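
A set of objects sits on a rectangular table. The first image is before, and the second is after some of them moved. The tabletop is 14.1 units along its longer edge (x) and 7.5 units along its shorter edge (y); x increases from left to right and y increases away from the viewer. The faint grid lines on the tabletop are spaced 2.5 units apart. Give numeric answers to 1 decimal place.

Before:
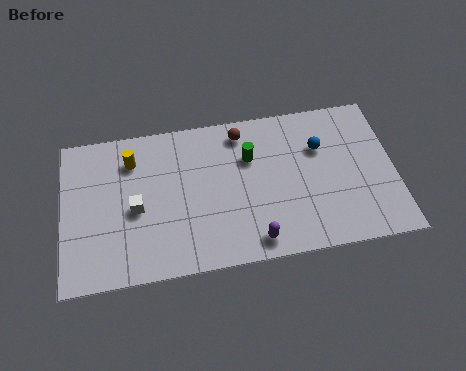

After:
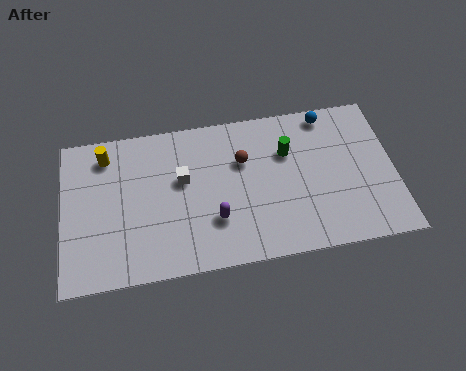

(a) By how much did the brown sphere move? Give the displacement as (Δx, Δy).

(0.0, -1.4)

The brown sphere was at about (7.7, 6.4) and moved to about (7.7, 5.0).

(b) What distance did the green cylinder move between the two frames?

1.6

From (8.0, 5.1) to (9.6, 5.1), the green cylinder covered √(1.6² + 0.0²) ≈ 1.6 units.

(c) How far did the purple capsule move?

2.1

The purple capsule was near (8.0, 1.0) before and (6.4, 2.3) after, so it travelled √(1.6² + 1.3²) ≈ 2.1 units.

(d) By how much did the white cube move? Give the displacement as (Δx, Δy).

(2.0, 1.1)

From the two frames, the white cube sits at roughly (3.1, 3.4) before and (5.1, 4.5) after.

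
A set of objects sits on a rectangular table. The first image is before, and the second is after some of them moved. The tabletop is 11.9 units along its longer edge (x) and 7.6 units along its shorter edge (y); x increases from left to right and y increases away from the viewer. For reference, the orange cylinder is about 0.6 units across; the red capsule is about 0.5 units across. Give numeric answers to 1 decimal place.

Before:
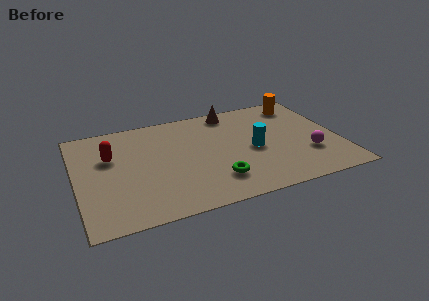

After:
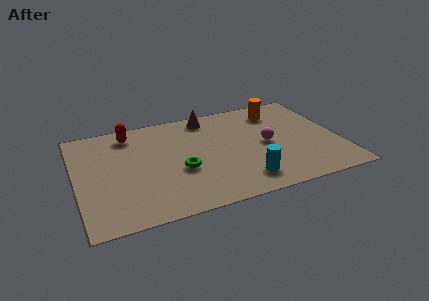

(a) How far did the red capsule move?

1.8

The red capsule moved from about (1.6, 4.9) to (2.6, 6.4), a distance of √(1.0² + 1.5²) ≈ 1.8.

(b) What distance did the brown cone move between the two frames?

1.1

From (7.3, 6.7) to (6.2, 6.6), the brown cone covered √(1.1² + 0.1²) ≈ 1.1 units.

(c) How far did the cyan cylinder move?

2.2

From (8.0, 3.5) to (7.3, 1.4), the cyan cylinder covered √(0.7² + 2.1²) ≈ 2.2 units.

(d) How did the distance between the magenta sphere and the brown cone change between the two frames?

-1.5

Before: roughly 5.3 units apart; after: 3.8. That's 1.5 units closer together.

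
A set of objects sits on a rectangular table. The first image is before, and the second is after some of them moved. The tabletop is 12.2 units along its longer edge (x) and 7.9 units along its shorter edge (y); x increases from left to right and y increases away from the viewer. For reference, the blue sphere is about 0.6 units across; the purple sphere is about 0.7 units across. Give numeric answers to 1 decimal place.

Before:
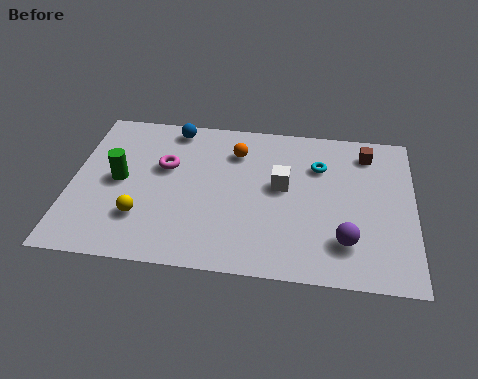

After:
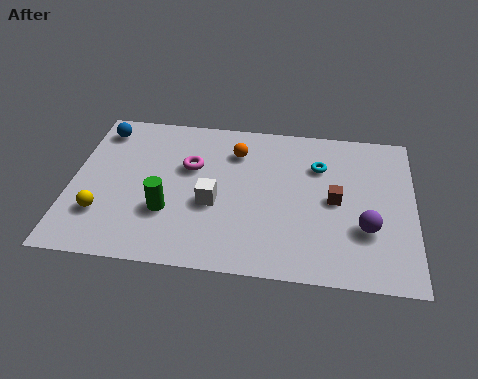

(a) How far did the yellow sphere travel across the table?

1.4

From (2.6, 2.2) to (1.2, 2.2), the yellow sphere covered √(1.4² + 0.0²) ≈ 1.4 units.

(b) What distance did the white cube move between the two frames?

2.7

The white cube was near (7.5, 4.4) before and (5.1, 3.2) after, so it travelled √(2.4² + 1.2²) ≈ 2.7 units.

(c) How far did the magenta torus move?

0.9

The magenta torus was near (3.3, 4.9) before and (4.2, 5.0) after, so it travelled √(0.9² + 0.1²) ≈ 0.9 units.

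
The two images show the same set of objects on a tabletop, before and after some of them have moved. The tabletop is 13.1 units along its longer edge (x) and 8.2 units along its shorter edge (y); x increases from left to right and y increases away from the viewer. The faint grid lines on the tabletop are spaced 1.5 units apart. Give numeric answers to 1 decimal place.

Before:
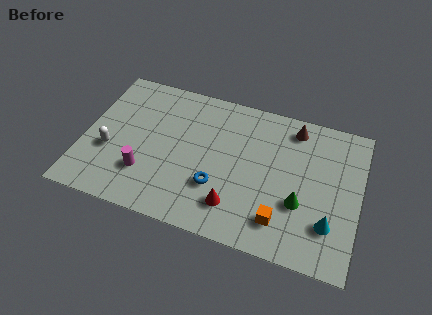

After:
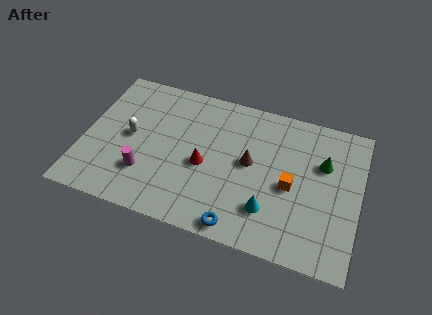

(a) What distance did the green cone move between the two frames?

2.7

The green cone moved from about (10.4, 2.9) to (11.3, 5.4), a distance of √(0.9² + 2.5²) ≈ 2.7.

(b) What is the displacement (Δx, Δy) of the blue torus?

(1.2, -1.8)

The blue torus started near (6.5, 2.6) and ended near (7.7, 0.8).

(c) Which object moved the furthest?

the brown cone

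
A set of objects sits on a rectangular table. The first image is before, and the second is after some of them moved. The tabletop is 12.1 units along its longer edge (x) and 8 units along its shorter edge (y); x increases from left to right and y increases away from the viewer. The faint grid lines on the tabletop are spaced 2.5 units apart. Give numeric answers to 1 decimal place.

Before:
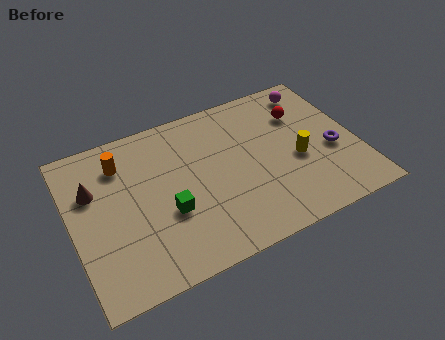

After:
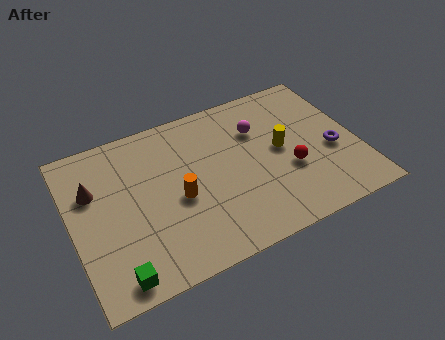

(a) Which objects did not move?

the brown cone and the purple torus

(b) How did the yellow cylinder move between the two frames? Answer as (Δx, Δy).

(-0.6, 0.8)

The yellow cylinder started near (9.5, 3.4) and ended near (8.9, 4.2).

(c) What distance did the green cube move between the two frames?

3.2

The green cube moved from about (3.9, 3.0) to (1.5, 0.9), a distance of √(2.4² + 2.1²) ≈ 3.2.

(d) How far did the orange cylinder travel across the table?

3.4

From (2.3, 6.2) to (4.4, 3.5), the orange cylinder covered √(2.1² + 2.7²) ≈ 3.4 units.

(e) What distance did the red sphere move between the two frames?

2.8

From (10.0, 5.7) to (9.1, 3.0), the red sphere covered √(0.9² + 2.7²) ≈ 2.8 units.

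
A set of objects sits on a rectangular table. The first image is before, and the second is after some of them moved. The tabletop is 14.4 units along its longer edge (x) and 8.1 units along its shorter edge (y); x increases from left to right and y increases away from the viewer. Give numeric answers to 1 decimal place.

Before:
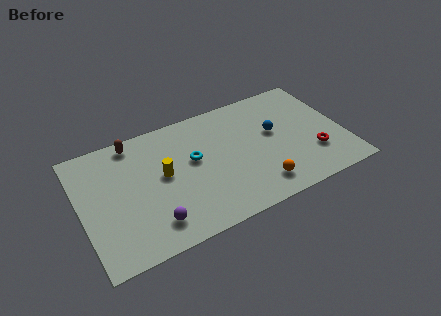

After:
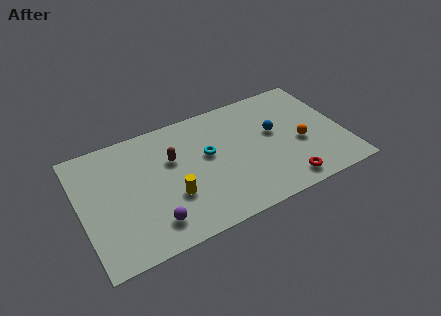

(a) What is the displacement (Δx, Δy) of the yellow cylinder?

(0.3, -1.6)

From the two frames, the yellow cylinder sits at roughly (4.5, 4.4) before and (4.8, 2.8) after.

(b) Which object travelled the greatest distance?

the orange sphere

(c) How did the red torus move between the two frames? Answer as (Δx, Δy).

(-1.8, -1.3)

The red torus was at about (12.6, 2.4) and moved to about (10.8, 1.1).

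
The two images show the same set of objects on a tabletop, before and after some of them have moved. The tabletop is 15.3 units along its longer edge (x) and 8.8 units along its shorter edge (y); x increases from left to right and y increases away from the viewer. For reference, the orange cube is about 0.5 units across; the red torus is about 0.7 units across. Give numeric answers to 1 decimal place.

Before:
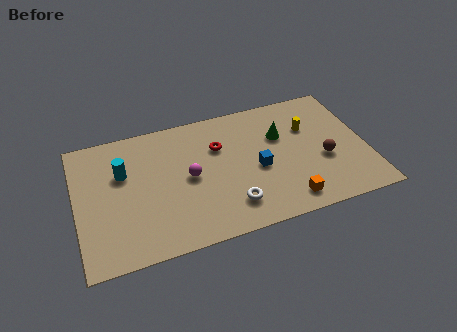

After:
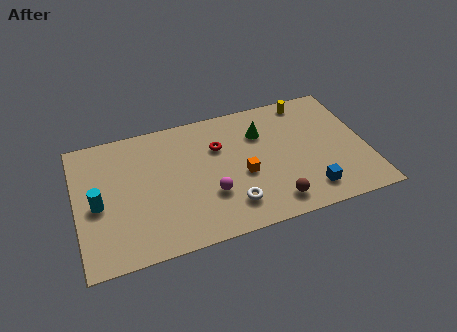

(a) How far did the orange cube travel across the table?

3.2

The orange cube moved from about (10.8, 1.3) to (8.7, 3.7), a distance of √(2.1² + 2.4²) ≈ 3.2.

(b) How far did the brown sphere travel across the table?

3.6

From (13.0, 3.5) to (10.1, 1.4), the brown sphere covered √(2.9² + 2.1²) ≈ 3.6 units.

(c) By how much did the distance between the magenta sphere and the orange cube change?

-3.8

The distance was about 5.8 in the first image and 2.0 in the second, so they moved 3.8 units closer together.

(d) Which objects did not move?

the white torus and the red torus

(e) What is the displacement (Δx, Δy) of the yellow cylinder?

(0.1, 1.9)

The yellow cylinder was at about (12.4, 5.9) and moved to about (12.5, 7.8).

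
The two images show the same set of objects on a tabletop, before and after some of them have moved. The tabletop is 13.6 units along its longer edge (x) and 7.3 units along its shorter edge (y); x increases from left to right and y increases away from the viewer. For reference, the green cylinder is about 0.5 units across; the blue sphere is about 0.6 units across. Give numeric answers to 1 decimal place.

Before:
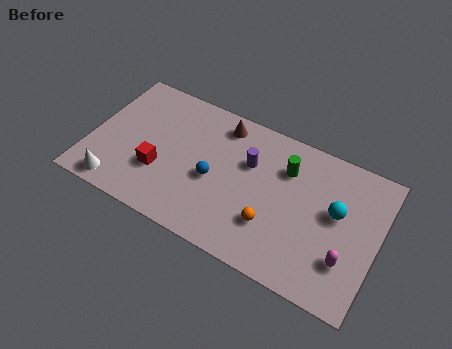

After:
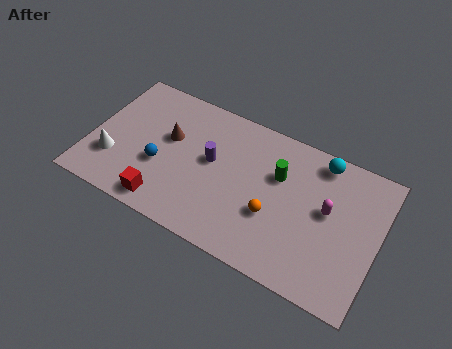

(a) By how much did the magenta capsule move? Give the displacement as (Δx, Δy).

(-1.1, 2.0)

The magenta capsule was at about (12.3, 2.1) and moved to about (11.2, 4.1).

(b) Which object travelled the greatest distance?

the brown cone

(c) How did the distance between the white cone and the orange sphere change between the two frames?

+0.3

The distance was about 7.3 in the first image and 7.6 in the second, so they moved 0.3 units further apart.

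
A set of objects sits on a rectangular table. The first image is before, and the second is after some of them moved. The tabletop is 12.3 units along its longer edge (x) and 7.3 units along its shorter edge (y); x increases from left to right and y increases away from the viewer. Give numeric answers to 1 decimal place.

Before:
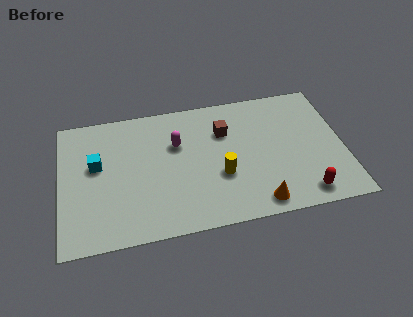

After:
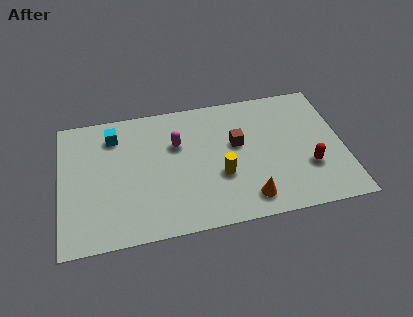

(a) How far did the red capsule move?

1.4

The red capsule moved from about (10.4, 1.0) to (10.7, 2.4), a distance of √(0.3² + 1.4²) ≈ 1.4.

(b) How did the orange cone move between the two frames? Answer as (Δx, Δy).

(-0.4, 0.3)

The orange cone was at about (8.4, 0.9) and moved to about (8.0, 1.2).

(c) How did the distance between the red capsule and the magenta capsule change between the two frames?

-0.4

They were about 6.5 units apart before and 6.1 after — 0.4 units closer together.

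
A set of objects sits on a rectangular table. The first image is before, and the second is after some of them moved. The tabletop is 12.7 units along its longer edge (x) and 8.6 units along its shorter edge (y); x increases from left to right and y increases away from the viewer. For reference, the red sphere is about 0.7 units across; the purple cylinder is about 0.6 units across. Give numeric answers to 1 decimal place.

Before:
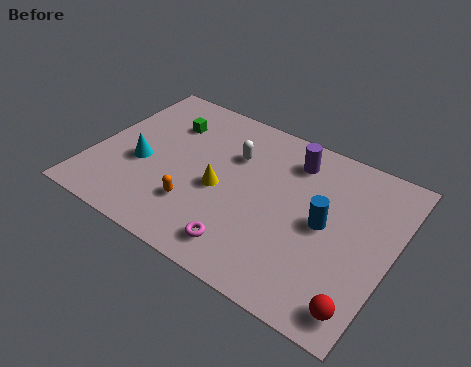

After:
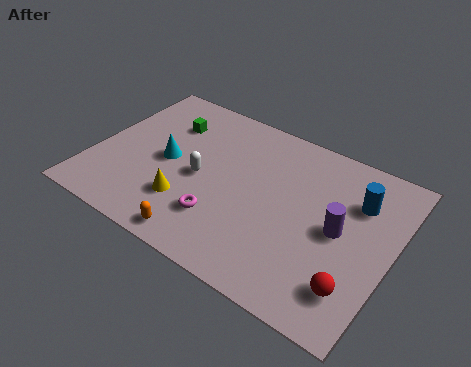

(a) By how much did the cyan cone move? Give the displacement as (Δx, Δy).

(1.0, 0.7)

From the two frames, the cyan cone sits at roughly (2.1, 3.5) before and (3.1, 4.2) after.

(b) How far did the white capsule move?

2.2

From (5.7, 5.9) to (4.6, 4.0), the white capsule covered √(1.1² + 1.9²) ≈ 2.2 units.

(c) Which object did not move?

the green cube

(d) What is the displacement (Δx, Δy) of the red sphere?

(-0.4, 0.7)

The red sphere was at about (11.9, 1.2) and moved to about (11.5, 1.9).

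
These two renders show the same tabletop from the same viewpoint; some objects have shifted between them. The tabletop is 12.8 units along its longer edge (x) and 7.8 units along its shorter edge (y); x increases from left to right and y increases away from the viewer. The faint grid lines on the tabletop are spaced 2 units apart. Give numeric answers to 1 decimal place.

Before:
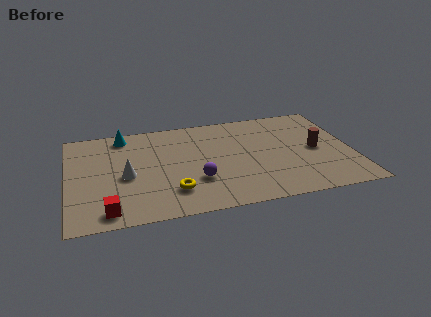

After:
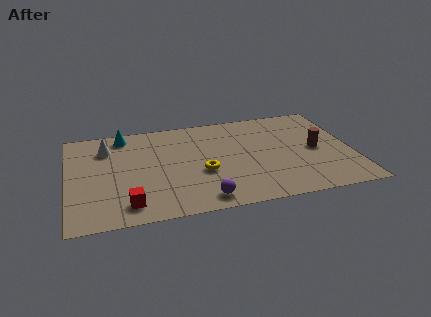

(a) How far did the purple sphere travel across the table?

1.5

From (5.7, 2.5) to (5.9, 1.0), the purple sphere covered √(0.2² + 1.5²) ≈ 1.5 units.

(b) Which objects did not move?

the brown cylinder and the cyan cone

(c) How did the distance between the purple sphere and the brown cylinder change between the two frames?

+0.3

Before: roughly 5.7 units apart; after: 6.0. That's 0.3 units further apart.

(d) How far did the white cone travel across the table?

2.5

The white cone moved from about (2.6, 3.5) to (1.8, 5.9), a distance of √(0.8² + 2.4²) ≈ 2.5.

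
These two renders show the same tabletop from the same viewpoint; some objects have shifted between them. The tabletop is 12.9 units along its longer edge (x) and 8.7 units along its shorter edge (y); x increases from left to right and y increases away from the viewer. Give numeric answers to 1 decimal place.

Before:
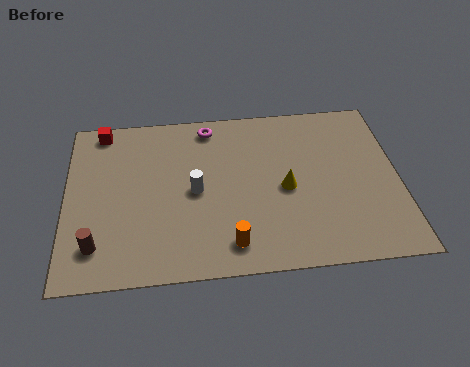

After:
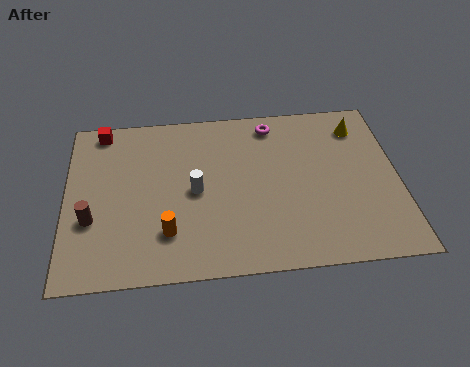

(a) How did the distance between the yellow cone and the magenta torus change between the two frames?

-1.2

They were about 4.6 units apart before and 3.4 after — 1.2 units closer together.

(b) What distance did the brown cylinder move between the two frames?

1.3

The brown cylinder was near (1.2, 1.8) before and (1.0, 3.1) after, so it travelled √(0.2² + 1.3²) ≈ 1.3 units.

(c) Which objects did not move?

the red cube and the white cylinder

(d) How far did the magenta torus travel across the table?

2.5

The magenta torus was near (5.6, 7.6) before and (8.1, 7.5) after, so it travelled √(2.5² + 0.1²) ≈ 2.5 units.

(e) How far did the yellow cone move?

4.2

The yellow cone moved from about (8.5, 4.0) to (11.5, 7.0), a distance of √(3.0² + 3.0²) ≈ 4.2.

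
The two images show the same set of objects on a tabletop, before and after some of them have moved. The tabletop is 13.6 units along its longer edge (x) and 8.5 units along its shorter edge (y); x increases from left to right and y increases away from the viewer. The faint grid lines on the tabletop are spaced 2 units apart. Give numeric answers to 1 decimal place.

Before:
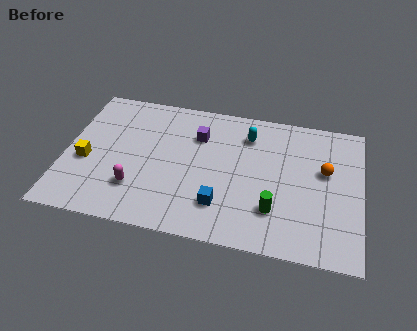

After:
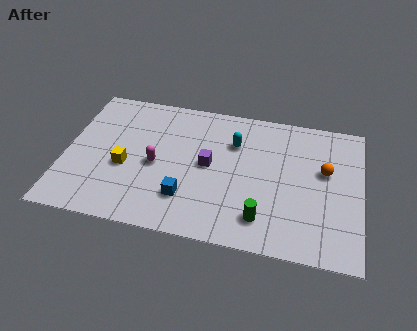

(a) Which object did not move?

the orange sphere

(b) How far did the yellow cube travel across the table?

1.8

The yellow cube was near (1.0, 3.5) before and (2.8, 3.5) after, so it travelled √(1.8² + 0.0²) ≈ 1.8 units.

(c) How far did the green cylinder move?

0.8

The green cylinder moved from about (9.7, 2.3) to (9.2, 1.7), a distance of √(0.5² + 0.6²) ≈ 0.8.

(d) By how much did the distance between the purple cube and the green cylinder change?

-1.6

They were about 5.3 units apart before and 3.7 after — 1.6 units closer together.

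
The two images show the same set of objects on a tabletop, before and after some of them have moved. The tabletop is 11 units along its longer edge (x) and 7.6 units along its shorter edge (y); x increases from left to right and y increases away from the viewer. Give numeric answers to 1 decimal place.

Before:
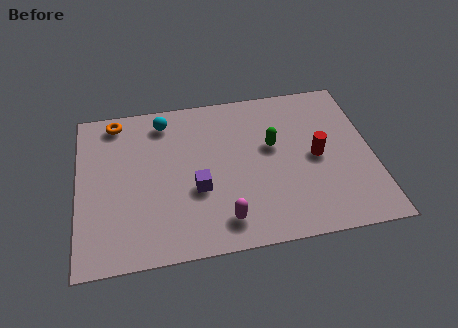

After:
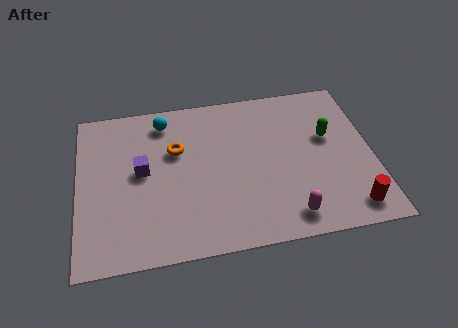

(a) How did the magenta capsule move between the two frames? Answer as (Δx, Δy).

(2.4, -0.2)

From the two frames, the magenta capsule sits at roughly (5.3, 1.3) before and (7.7, 1.1) after.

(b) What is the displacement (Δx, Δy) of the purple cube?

(-2.0, 1.2)

The purple cube started near (4.4, 2.9) and ended near (2.4, 4.1).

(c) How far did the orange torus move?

2.8

From (1.5, 6.7) to (3.7, 4.9), the orange torus covered √(2.2² + 1.8²) ≈ 2.8 units.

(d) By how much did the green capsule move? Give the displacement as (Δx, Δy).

(2.1, 0.1)

The green capsule started near (7.3, 4.5) and ended near (9.4, 4.6).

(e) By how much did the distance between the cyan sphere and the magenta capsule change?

+1.4

The distance was about 5.5 in the first image and 6.9 in the second, so they moved 1.4 units further apart.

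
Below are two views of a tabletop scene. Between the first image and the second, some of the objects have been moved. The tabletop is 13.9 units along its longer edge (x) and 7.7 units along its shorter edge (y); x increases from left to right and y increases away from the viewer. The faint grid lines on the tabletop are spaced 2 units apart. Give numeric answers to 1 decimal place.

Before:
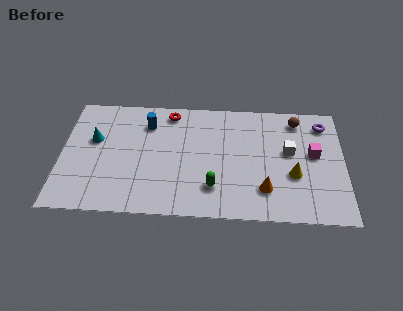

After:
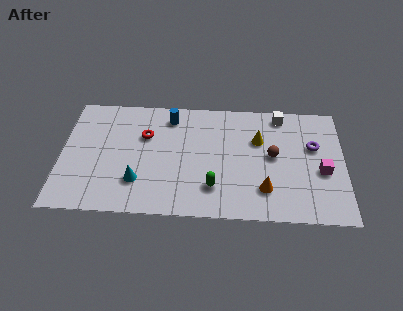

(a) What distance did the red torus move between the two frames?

2.0

The red torus was near (5.3, 6.7) before and (4.1, 5.1) after, so it travelled √(1.2² + 1.6²) ≈ 2.0 units.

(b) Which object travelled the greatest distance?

the cyan cone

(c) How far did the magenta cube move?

1.2

The magenta cube was near (12.4, 4.3) before and (12.8, 3.2) after, so it travelled √(0.4² + 1.1²) ≈ 1.2 units.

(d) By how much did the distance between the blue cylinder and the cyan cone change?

+1.7

The distance was about 2.9 in the first image and 4.6 in the second, so they moved 1.7 units further apart.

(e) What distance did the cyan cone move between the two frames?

3.4

The cyan cone was near (1.6, 4.7) before and (3.8, 2.1) after, so it travelled √(2.2² + 2.6²) ≈ 3.4 units.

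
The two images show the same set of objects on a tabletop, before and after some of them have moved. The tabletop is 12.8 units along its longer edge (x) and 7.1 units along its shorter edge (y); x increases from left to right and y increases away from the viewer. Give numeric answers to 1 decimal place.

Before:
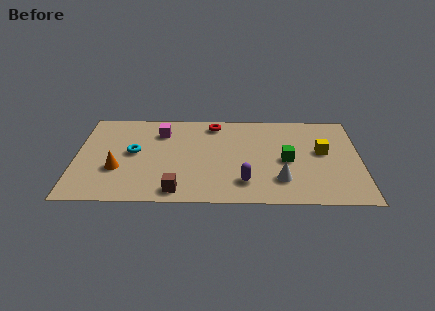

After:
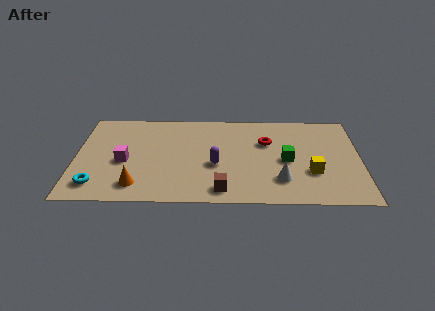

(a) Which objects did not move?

the green cube and the white cone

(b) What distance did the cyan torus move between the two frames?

3.0

From (2.6, 3.8) to (1.0, 1.3), the cyan torus covered √(1.6² + 2.5²) ≈ 3.0 units.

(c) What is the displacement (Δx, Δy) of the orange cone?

(0.9, -1.2)

The orange cone started near (1.9, 2.5) and ended near (2.8, 1.3).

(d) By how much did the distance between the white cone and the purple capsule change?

+1.5

They were about 1.6 units apart before and 3.1 after — 1.5 units further apart.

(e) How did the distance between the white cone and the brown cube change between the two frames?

-2.0

They were about 4.7 units apart before and 2.7 after — 2.0 units closer together.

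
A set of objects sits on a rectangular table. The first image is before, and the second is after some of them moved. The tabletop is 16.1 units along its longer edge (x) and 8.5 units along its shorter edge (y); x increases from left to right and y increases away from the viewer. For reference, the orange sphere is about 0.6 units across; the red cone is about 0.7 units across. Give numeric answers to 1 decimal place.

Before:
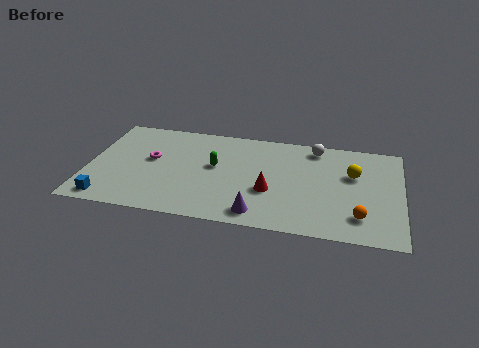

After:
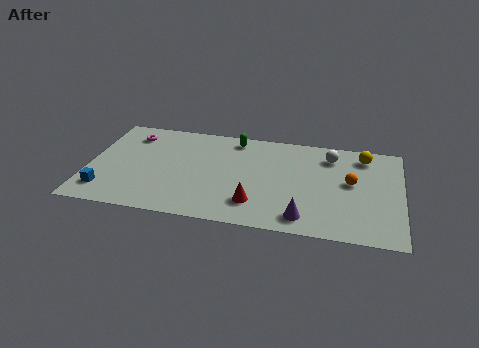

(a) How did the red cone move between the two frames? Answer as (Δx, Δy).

(-0.7, -1.2)

From the two frames, the red cone sits at roughly (9.4, 3.2) before and (8.7, 2.0) after.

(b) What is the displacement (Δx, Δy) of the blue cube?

(-0.2, 0.7)

The blue cube was at about (1.2, 1.0) and moved to about (1.0, 1.7).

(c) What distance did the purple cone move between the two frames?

2.3

From (8.9, 1.2) to (11.2, 1.3), the purple cone covered √(2.3² + 0.1²) ≈ 2.3 units.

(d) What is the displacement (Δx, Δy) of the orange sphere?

(-0.5, 2.8)

From the two frames, the orange sphere sits at roughly (14.0, 1.9) before and (13.5, 4.7) after.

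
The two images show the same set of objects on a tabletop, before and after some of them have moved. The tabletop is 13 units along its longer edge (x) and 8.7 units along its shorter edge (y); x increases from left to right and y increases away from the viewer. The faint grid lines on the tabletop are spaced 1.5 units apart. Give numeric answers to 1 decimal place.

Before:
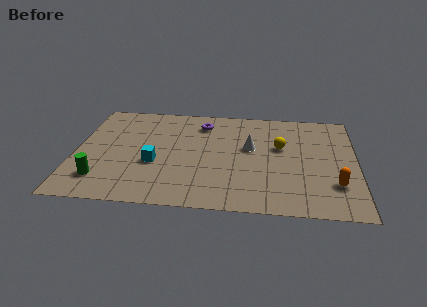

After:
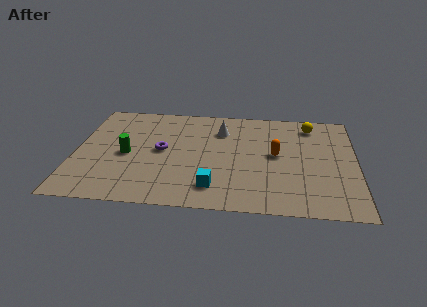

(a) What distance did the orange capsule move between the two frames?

3.5

The orange capsule was near (12.0, 2.4) before and (9.3, 4.6) after, so it travelled √(2.7² + 2.2²) ≈ 3.5 units.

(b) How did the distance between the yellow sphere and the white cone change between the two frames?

+2.9

They were about 1.4 units apart before and 4.3 after — 2.9 units further apart.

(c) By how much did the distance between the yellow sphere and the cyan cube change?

+1.0

Before: roughly 6.1 units apart; after: 7.1. That's 1.0 units further apart.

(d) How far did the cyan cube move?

3.3

The cyan cube was near (3.7, 3.4) before and (6.5, 1.7) after, so it travelled √(2.8² + 1.7²) ≈ 3.3 units.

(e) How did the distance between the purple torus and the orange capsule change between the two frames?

-2.4

Before: roughly 7.7 units apart; after: 5.3. That's 2.4 units closer together.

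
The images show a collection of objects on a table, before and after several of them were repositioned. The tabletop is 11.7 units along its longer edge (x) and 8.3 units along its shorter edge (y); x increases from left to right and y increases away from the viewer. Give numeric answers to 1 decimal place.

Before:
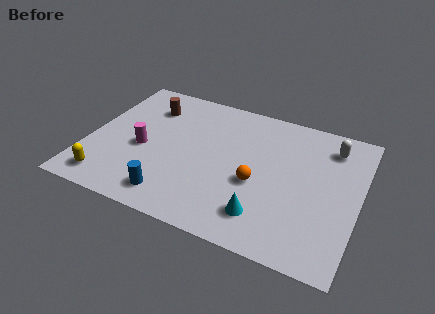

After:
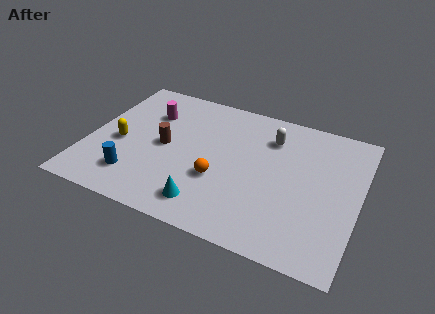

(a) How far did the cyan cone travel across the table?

2.4

From (7.9, 1.7) to (5.5, 1.4), the cyan cone covered √(2.4² + 0.3²) ≈ 2.4 units.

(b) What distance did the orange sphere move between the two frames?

1.6

The orange sphere moved from about (7.4, 3.4) to (5.8, 3.0), a distance of √(1.6² + 0.4²) ≈ 1.6.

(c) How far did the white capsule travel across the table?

2.6

The white capsule moved from about (10.3, 6.7) to (7.7, 6.3), a distance of √(2.6² + 0.4²) ≈ 2.6.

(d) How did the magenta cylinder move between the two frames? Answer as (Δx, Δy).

(0.0, 2.3)

The magenta cylinder was at about (2.4, 3.6) and moved to about (2.4, 5.9).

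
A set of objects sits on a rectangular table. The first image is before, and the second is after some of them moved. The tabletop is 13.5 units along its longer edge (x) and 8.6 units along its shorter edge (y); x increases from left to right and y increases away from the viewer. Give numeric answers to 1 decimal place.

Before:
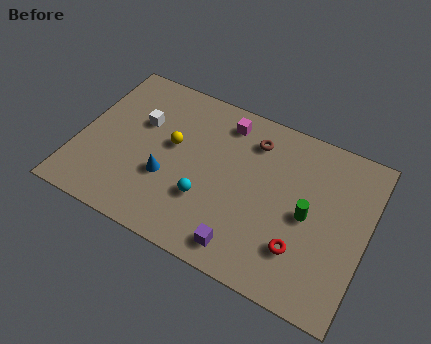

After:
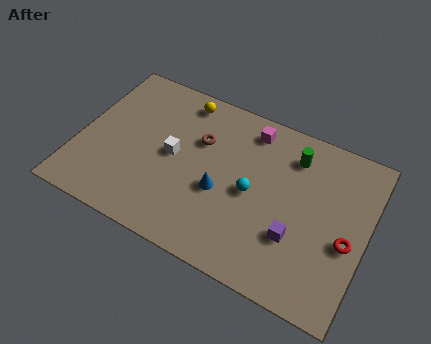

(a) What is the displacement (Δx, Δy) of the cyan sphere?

(2.0, 1.3)

The cyan sphere was at about (6.2, 2.8) and moved to about (8.2, 4.1).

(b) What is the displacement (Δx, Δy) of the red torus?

(2.0, 1.3)

From the two frames, the red torus sits at roughly (10.7, 2.3) before and (12.7, 3.6) after.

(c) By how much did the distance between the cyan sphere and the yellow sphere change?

+2.3

The distance was about 2.8 in the first image and 5.1 in the second, so they moved 2.3 units further apart.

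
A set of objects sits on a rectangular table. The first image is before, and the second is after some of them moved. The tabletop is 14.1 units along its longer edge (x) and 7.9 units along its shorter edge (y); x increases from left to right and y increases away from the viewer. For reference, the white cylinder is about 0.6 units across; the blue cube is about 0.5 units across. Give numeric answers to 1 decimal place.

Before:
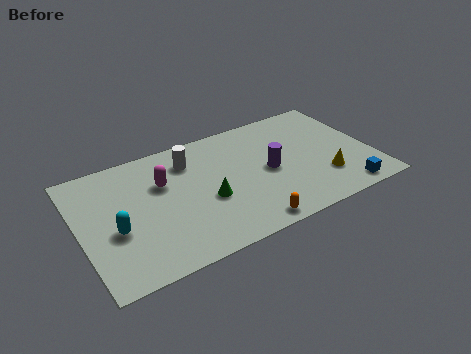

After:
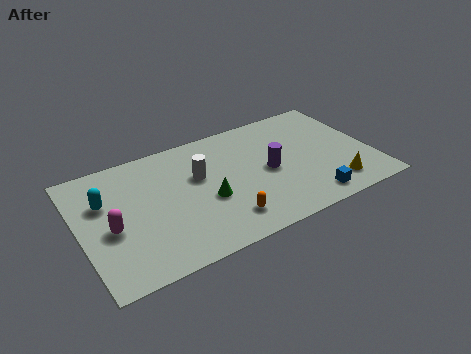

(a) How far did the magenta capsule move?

3.2

From (4.1, 5.2) to (1.4, 3.4), the magenta capsule covered √(2.7² + 1.8²) ≈ 3.2 units.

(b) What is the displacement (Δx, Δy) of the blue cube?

(-1.7, 0.2)

From the two frames, the blue cube sits at roughly (12.4, 0.9) before and (10.7, 1.1) after.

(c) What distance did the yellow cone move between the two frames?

0.8

The yellow cone moved from about (11.6, 2.2) to (12.0, 1.5), a distance of √(0.4² + 0.7²) ≈ 0.8.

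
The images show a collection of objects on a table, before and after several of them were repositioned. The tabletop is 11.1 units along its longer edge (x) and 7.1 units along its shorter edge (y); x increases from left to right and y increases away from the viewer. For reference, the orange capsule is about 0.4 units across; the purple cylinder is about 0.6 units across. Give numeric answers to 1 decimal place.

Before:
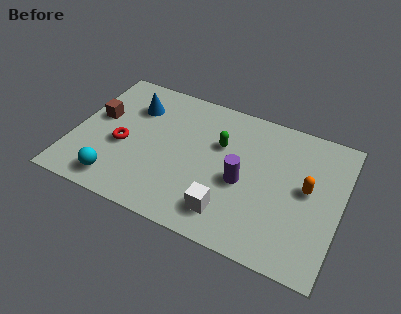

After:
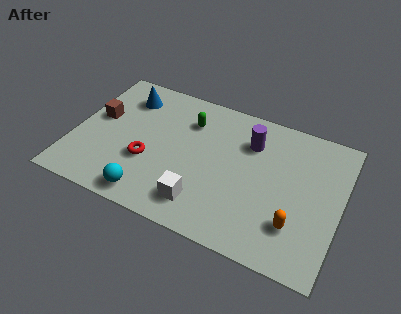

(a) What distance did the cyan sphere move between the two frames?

1.4

The cyan sphere moved from about (2.1, 1.1) to (3.5, 0.9), a distance of √(1.4² + 0.2²) ≈ 1.4.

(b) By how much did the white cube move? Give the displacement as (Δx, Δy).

(-1.1, 0.0)

The white cube was at about (6.7, 1.4) and moved to about (5.6, 1.4).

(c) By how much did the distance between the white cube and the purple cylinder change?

+2.4

Before: roughly 1.7 units apart; after: 4.1. That's 2.4 units further apart.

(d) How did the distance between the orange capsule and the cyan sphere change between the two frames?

-2.1

The distance was about 8.1 in the first image and 6.0 in the second, so they moved 2.1 units closer together.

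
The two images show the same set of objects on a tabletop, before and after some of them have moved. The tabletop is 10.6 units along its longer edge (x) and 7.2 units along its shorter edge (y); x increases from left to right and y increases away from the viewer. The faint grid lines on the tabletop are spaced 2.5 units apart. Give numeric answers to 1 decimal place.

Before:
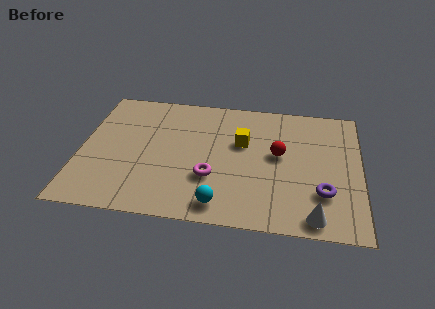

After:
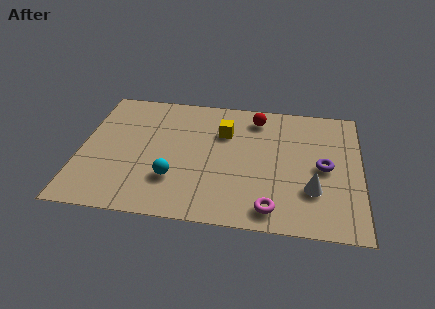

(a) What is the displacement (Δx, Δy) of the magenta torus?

(2.3, -1.4)

The magenta torus was at about (5.0, 2.4) and moved to about (7.3, 1.0).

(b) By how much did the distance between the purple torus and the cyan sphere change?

+1.8

They were about 4.0 units apart before and 5.8 after — 1.8 units further apart.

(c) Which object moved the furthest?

the magenta torus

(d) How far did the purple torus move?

1.4

The purple torus was near (9.2, 2.1) before and (9.2, 3.5) after, so it travelled √(0.0² + 1.4²) ≈ 1.4 units.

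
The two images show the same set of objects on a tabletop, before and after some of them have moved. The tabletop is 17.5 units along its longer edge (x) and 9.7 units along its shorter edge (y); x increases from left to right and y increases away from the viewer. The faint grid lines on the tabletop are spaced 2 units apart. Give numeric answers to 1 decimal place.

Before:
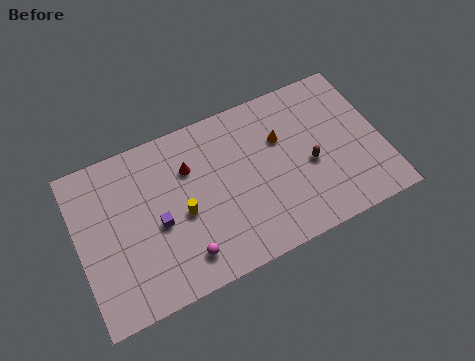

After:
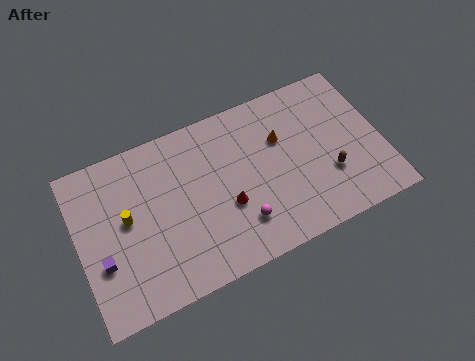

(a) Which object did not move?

the orange cone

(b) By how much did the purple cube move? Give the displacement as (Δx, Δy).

(-3.3, -0.9)

From the two frames, the purple cube sits at roughly (4.5, 4.3) before and (1.2, 3.4) after.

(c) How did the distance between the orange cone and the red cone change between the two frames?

-0.9

Before: roughly 5.3 units apart; after: 4.4. That's 0.9 units closer together.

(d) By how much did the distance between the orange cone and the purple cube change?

+3.4

The distance was about 7.7 in the first image and 11.1 in the second, so they moved 3.4 units further apart.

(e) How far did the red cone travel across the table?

3.6

The red cone was near (6.6, 6.8) before and (8.4, 3.7) after, so it travelled √(1.8² + 3.1²) ≈ 3.6 units.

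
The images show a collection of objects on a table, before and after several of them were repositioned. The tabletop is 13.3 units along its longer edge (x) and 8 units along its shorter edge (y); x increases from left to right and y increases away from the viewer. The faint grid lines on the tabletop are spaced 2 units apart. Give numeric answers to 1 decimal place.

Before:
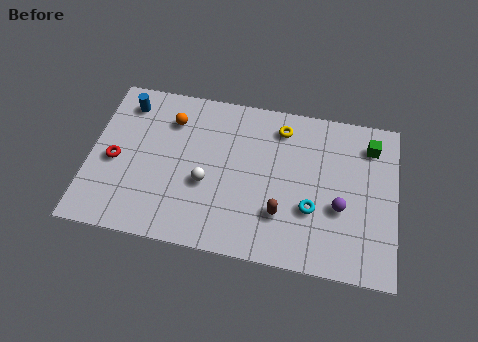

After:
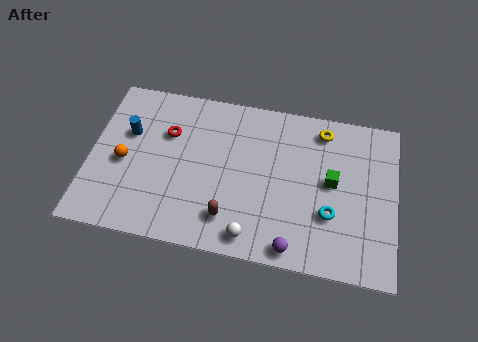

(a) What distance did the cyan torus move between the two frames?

0.8

The cyan torus was near (9.7, 2.8) before and (10.5, 2.7) after, so it travelled √(0.8² + 0.1²) ≈ 0.8 units.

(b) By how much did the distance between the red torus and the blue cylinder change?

-1.3

They were about 3.0 units apart before and 1.7 after — 1.3 units closer together.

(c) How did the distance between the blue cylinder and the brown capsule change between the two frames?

-2.5

They were about 8.2 units apart before and 5.7 after — 2.5 units closer together.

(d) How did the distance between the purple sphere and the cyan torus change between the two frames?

+1.2

They were about 1.2 units apart before and 2.4 after — 1.2 units further apart.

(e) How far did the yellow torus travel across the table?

1.8

The yellow torus moved from about (8.2, 6.6) to (10.0, 6.8), a distance of √(1.8² + 0.2²) ≈ 1.8.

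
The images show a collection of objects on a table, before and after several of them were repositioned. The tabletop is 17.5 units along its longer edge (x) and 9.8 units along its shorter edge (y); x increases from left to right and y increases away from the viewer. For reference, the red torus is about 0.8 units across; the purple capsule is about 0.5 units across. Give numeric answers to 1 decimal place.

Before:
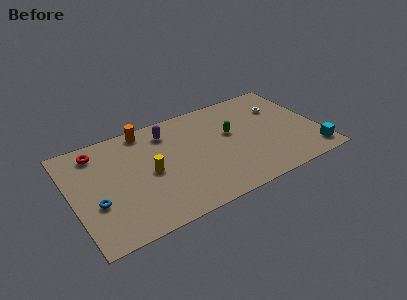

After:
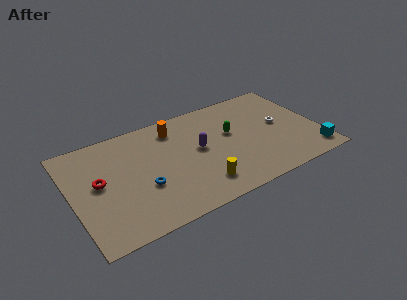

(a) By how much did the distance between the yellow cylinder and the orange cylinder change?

+2.0

Before: roughly 4.1 units apart; after: 6.1. That's 2.0 units further apart.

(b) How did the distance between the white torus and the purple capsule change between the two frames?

-2.3

They were about 8.2 units apart before and 5.9 after — 2.3 units closer together.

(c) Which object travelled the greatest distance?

the yellow cylinder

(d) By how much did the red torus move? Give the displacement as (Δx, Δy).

(-0.2, -2.9)

The red torus started near (2.1, 8.2) and ended near (1.9, 5.3).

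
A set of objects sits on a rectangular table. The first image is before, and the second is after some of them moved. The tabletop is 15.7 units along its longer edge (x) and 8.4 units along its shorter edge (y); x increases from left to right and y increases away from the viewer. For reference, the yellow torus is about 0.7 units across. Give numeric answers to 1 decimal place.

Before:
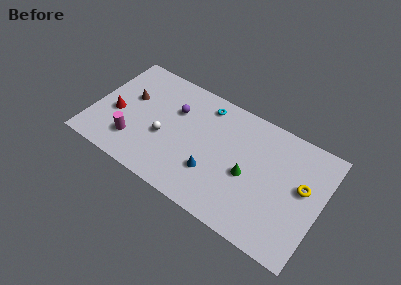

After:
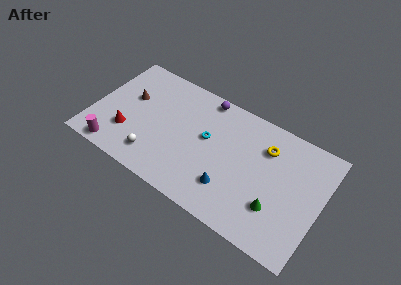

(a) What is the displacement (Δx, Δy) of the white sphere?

(-0.4, -1.7)

From the two frames, the white sphere sits at roughly (5.0, 3.4) before and (4.6, 1.7) after.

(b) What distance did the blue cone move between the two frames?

1.4

The blue cone moved from about (8.5, 2.6) to (9.8, 2.2), a distance of √(1.3² + 0.4²) ≈ 1.4.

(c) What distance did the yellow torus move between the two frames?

3.0

The yellow torus moved from about (14.4, 4.8) to (11.7, 6.2), a distance of √(2.7² + 1.4²) ≈ 3.0.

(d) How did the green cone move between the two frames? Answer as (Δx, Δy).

(2.1, -1.2)

The green cone started near (10.8, 3.7) and ended near (12.9, 2.5).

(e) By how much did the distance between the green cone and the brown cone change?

+2.3

The distance was about 8.6 in the first image and 10.9 in the second, so they moved 2.3 units further apart.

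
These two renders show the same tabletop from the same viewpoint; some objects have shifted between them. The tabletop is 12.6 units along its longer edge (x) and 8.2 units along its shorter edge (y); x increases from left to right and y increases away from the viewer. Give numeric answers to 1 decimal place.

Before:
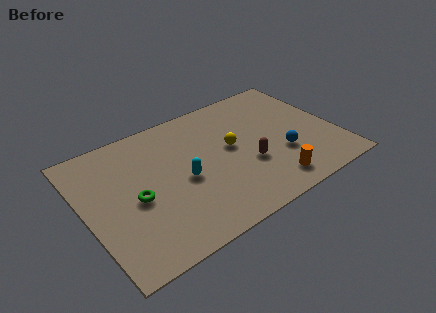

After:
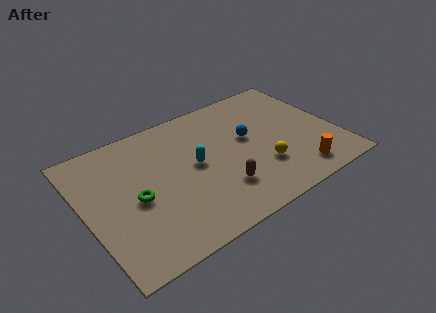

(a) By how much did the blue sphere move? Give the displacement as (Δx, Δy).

(-1.4, 1.9)

The blue sphere started near (9.7, 2.8) and ended near (8.3, 4.7).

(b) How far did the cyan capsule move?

0.9

The cyan capsule moved from about (4.8, 3.7) to (5.5, 4.3), a distance of √(0.7² + 0.6²) ≈ 0.9.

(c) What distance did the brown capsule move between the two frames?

1.8

From (8.0, 3.0) to (6.4, 2.2), the brown capsule covered √(1.6² + 0.8²) ≈ 1.8 units.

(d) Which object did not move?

the green torus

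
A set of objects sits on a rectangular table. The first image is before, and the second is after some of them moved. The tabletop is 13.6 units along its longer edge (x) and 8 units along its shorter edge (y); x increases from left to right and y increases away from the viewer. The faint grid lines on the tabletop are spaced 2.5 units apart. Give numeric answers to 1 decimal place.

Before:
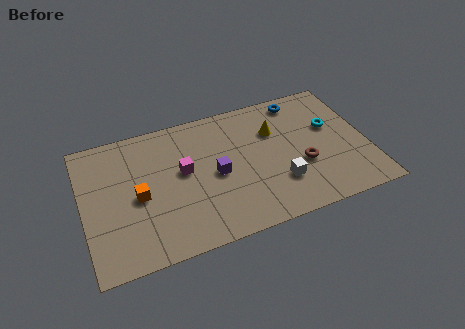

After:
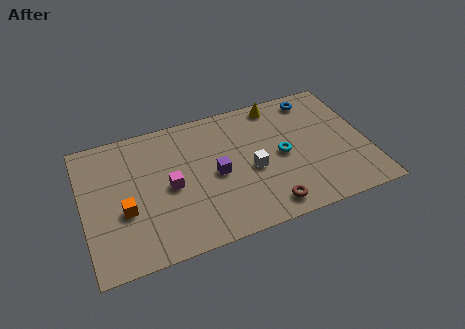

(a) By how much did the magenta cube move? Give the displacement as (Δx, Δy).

(-0.7, -0.7)

From the two frames, the magenta cube sits at roughly (4.8, 4.5) before and (4.1, 3.8) after.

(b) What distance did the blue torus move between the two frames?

0.7

From (10.7, 7.0) to (11.4, 6.9), the blue torus covered √(0.7² + 0.1²) ≈ 0.7 units.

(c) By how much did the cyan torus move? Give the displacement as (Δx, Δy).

(-2.5, -1.0)

The cyan torus was at about (12.0, 4.9) and moved to about (9.5, 3.9).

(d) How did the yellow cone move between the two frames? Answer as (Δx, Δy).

(0.3, 1.6)

The yellow cone started near (9.3, 5.5) and ended near (9.6, 7.1).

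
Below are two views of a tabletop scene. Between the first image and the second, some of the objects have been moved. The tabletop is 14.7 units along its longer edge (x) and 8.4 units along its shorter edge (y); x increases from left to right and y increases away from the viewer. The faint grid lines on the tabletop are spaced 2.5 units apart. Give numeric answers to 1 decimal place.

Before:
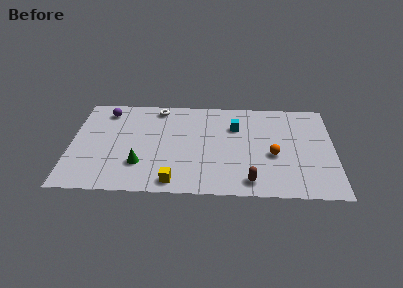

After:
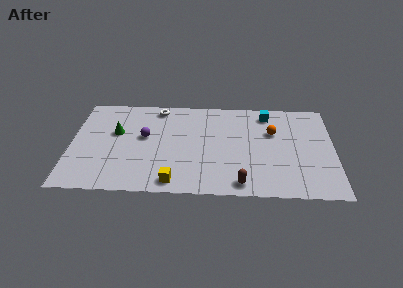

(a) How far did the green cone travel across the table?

3.0

The green cone was near (3.9, 2.4) before and (2.5, 5.1) after, so it travelled √(1.4² + 2.7²) ≈ 3.0 units.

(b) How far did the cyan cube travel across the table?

2.2

From (9.2, 5.9) to (11.0, 7.1), the cyan cube covered √(1.8² + 1.2²) ≈ 2.2 units.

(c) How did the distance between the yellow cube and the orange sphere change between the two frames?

+1.1

They were about 6.0 units apart before and 7.1 after — 1.1 units further apart.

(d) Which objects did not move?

the yellow cube and the white torus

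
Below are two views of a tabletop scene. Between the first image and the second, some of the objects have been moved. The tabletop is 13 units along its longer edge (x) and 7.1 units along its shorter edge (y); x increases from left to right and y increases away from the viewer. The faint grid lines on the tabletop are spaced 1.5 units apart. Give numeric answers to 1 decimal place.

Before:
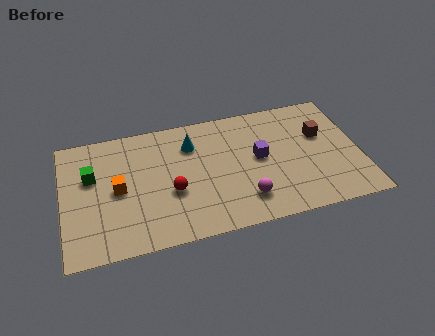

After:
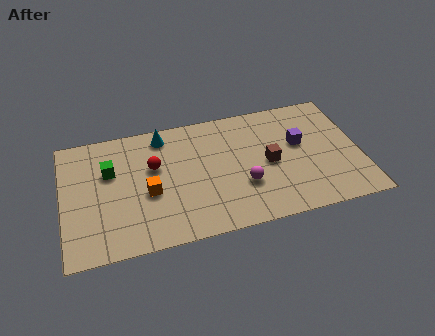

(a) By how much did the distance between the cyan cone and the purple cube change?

+2.9

Before: roughly 3.3 units apart; after: 6.2. That's 2.9 units further apart.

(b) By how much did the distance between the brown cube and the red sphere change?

-1.8

Before: roughly 6.9 units apart; after: 5.1. That's 1.8 units closer together.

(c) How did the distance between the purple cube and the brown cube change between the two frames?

-1.3

They were about 2.9 units apart before and 1.6 after — 1.3 units closer together.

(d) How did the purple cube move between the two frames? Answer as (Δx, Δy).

(1.8, 0.4)

The purple cube started near (8.6, 3.8) and ended near (10.4, 4.2).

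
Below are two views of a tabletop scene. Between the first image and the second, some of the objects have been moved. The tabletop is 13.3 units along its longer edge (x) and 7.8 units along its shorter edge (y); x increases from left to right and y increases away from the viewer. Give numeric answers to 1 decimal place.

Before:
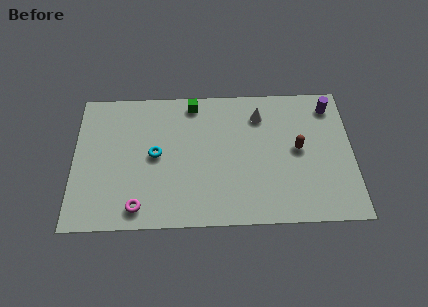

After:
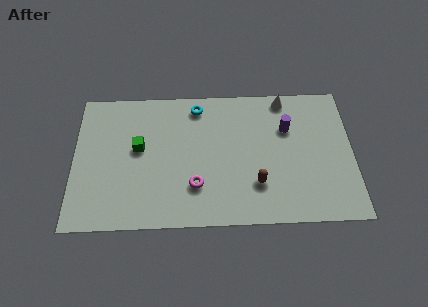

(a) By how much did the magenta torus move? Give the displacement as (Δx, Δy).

(2.7, 1.1)

From the two frames, the magenta torus sits at roughly (3.1, 1.1) before and (5.8, 2.2) after.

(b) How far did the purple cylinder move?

2.4

The purple cylinder moved from about (12.3, 6.5) to (10.2, 5.3), a distance of √(2.1² + 1.2²) ≈ 2.4.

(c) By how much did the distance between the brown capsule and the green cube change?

+0.3

Before: roughly 5.7 units apart; after: 6.0. That's 0.3 units further apart.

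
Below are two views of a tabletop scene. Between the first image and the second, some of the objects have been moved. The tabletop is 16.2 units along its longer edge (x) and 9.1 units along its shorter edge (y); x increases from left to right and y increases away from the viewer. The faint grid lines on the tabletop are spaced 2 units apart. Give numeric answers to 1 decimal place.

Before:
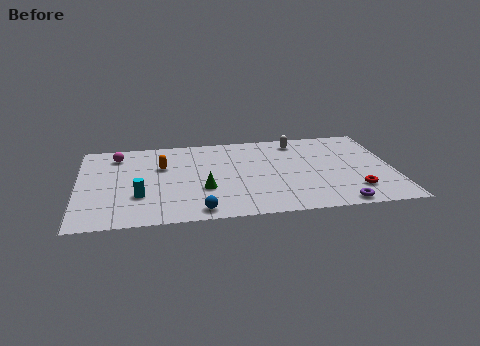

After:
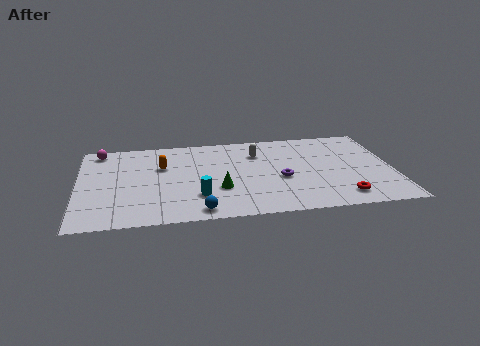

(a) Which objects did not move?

the blue sphere and the orange capsule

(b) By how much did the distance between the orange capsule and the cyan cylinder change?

+0.6

The distance was about 3.2 in the first image and 3.8 in the second, so they moved 0.6 units further apart.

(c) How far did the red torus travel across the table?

0.9

The red torus moved from about (14.1, 2.1) to (13.4, 1.5), a distance of √(0.7² + 0.6²) ≈ 0.9.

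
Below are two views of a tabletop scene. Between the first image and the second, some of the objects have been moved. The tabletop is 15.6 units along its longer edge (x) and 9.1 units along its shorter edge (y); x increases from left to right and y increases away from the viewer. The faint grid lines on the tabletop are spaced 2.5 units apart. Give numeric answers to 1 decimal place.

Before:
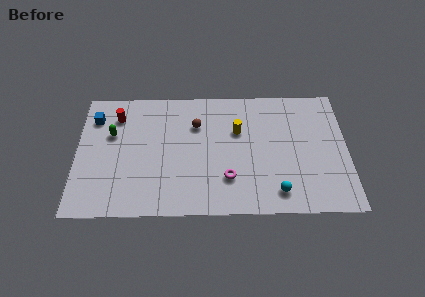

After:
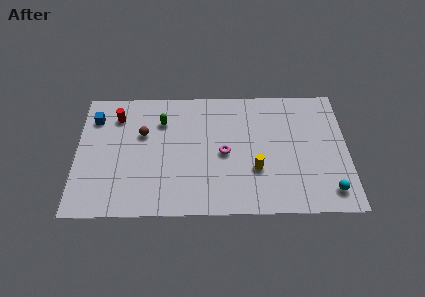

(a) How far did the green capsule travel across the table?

3.0

The green capsule moved from about (2.0, 5.8) to (4.9, 6.7), a distance of √(2.9² + 0.9²) ≈ 3.0.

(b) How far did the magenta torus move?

1.8

The magenta torus was near (8.7, 2.5) before and (8.5, 4.3) after, so it travelled √(0.2² + 1.8²) ≈ 1.8 units.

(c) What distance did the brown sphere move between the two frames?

3.2

The brown sphere was near (6.9, 6.4) before and (3.8, 5.8) after, so it travelled √(3.1² + 0.6²) ≈ 3.2 units.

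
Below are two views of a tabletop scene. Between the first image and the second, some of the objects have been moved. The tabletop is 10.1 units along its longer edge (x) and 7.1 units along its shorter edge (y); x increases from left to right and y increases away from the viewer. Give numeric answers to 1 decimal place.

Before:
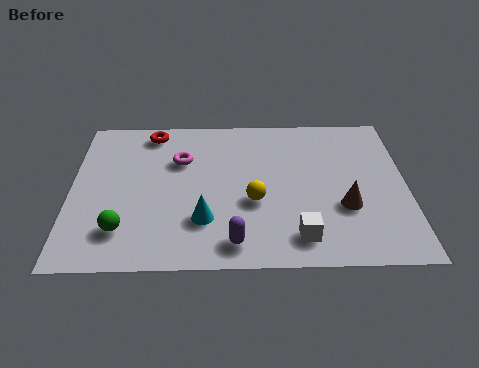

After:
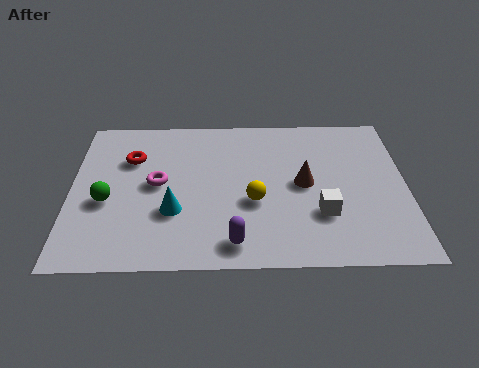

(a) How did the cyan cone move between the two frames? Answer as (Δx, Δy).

(-0.9, 0.4)

The cyan cone started near (4.0, 2.0) and ended near (3.1, 2.4).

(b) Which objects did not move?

the yellow sphere and the purple capsule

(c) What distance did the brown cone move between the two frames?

1.6

The brown cone was near (8.2, 2.5) before and (7.0, 3.6) after, so it travelled √(1.2² + 1.1²) ≈ 1.6 units.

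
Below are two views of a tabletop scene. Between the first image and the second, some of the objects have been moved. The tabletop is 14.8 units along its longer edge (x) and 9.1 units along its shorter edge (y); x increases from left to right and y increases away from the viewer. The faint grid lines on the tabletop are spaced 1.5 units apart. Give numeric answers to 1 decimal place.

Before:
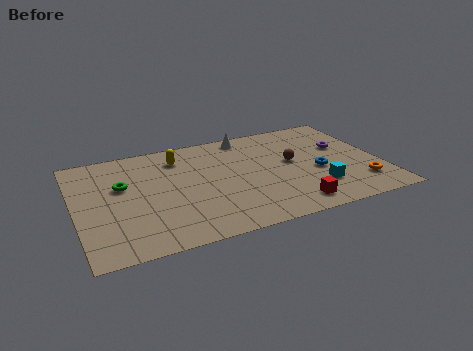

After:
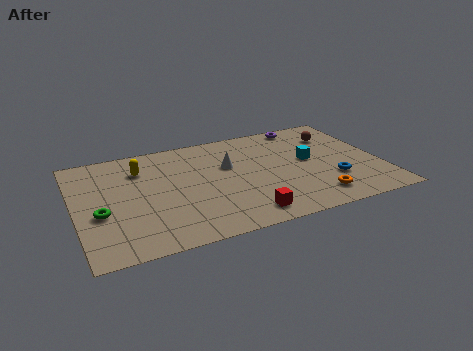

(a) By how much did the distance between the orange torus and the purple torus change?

+3.1

They were about 3.5 units apart before and 6.6 after — 3.1 units further apart.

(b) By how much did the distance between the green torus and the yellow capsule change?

+0.6

Before: roughly 3.3 units apart; after: 3.9. That's 0.6 units further apart.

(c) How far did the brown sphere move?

3.0

The brown sphere moved from about (10.6, 5.0) to (13.0, 6.8), a distance of √(2.4² + 1.8²) ≈ 3.0.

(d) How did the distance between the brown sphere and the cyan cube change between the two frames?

-0.3

Before: roughly 2.8 units apart; after: 2.5. That's 0.3 units closer together.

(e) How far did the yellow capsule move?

1.9

The yellow capsule was near (5.2, 7.2) before and (3.3, 6.8) after, so it travelled √(1.9² + 0.4²) ≈ 1.9 units.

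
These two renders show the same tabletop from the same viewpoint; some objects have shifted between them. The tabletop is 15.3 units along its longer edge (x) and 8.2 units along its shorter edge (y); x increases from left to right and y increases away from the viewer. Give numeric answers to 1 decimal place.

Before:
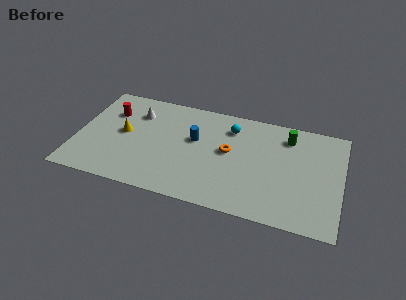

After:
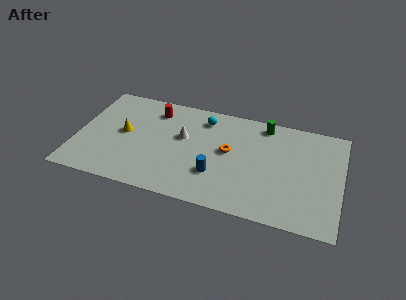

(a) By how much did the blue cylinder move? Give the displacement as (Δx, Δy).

(1.4, -2.4)

The blue cylinder started near (6.8, 4.9) and ended near (8.2, 2.5).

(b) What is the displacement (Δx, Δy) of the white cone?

(2.8, -1.2)

The white cone was at about (3.3, 6.1) and moved to about (6.1, 4.9).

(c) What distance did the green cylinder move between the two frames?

1.5

From (12.1, 6.6) to (10.7, 7.2), the green cylinder covered √(1.4² + 0.6²) ≈ 1.5 units.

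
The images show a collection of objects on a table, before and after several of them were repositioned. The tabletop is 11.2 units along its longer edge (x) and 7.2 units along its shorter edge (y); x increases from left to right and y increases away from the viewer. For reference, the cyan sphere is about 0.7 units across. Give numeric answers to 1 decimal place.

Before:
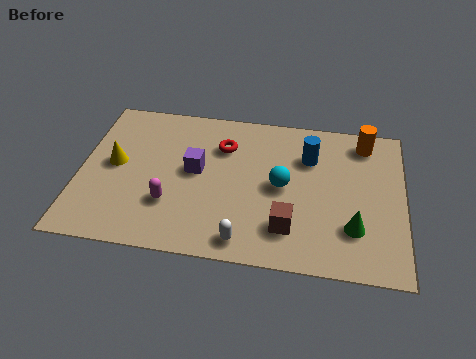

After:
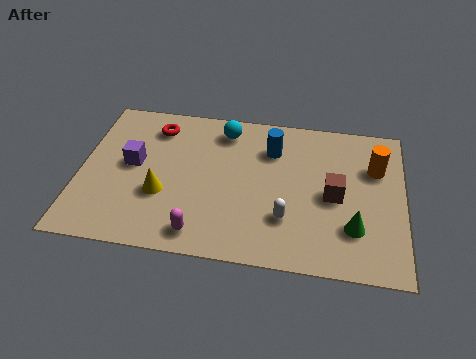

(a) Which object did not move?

the green cone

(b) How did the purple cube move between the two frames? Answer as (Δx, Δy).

(-2.2, 0.0)

The purple cube started near (4.0, 3.9) and ended near (1.8, 3.9).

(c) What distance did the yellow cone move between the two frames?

2.1

From (1.2, 3.8) to (2.9, 2.6), the yellow cone covered √(1.7² + 1.2²) ≈ 2.1 units.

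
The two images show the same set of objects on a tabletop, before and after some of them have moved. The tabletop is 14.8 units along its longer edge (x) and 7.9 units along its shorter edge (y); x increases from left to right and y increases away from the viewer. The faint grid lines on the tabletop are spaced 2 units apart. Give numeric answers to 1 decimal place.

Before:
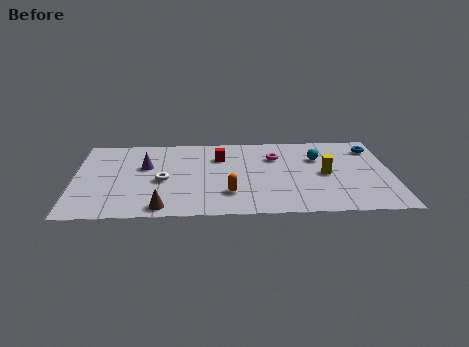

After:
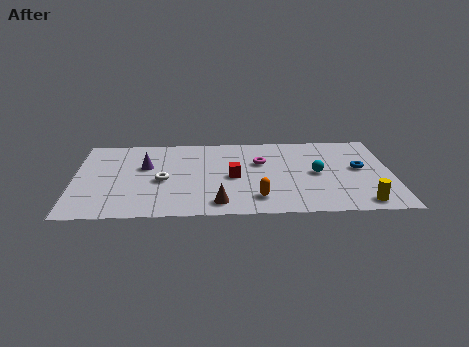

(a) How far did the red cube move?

2.1

From (6.8, 5.7) to (7.4, 3.7), the red cube covered √(0.6² + 2.0²) ≈ 2.1 units.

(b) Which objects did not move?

the white torus and the purple cone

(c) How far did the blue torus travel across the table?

2.1

The blue torus was near (14.0, 6.3) before and (13.3, 4.3) after, so it travelled √(0.7² + 2.0²) ≈ 2.1 units.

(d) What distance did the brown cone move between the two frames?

2.6

From (4.1, 0.9) to (6.7, 1.2), the brown cone covered √(2.6² + 0.3²) ≈ 2.6 units.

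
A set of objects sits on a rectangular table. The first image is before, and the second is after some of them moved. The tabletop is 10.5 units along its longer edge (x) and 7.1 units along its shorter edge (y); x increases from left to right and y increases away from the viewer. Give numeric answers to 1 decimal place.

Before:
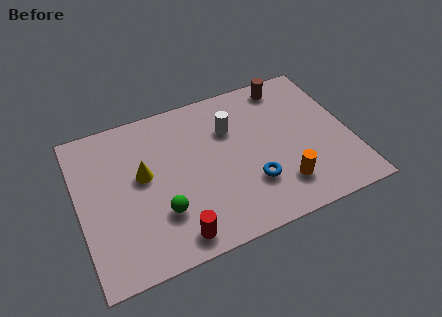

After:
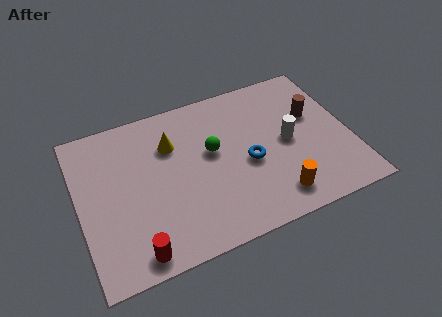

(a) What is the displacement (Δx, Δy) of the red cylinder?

(-1.5, -0.1)

From the two frames, the red cylinder sits at roughly (3.4, 0.9) before and (1.9, 0.8) after.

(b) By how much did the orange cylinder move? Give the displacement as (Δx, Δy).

(-0.3, -0.4)

The orange cylinder started near (7.6, 1.6) and ended near (7.3, 1.2).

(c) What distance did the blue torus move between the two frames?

1.0

From (6.5, 2.1) to (6.5, 3.1), the blue torus covered √(0.0² + 1.0²) ≈ 1.0 units.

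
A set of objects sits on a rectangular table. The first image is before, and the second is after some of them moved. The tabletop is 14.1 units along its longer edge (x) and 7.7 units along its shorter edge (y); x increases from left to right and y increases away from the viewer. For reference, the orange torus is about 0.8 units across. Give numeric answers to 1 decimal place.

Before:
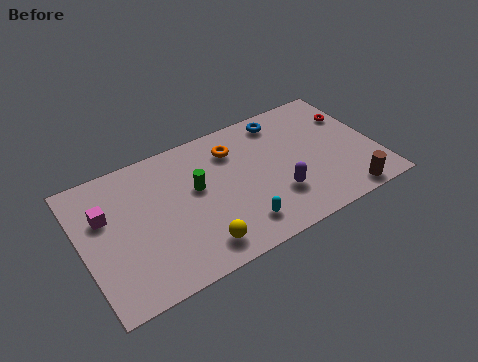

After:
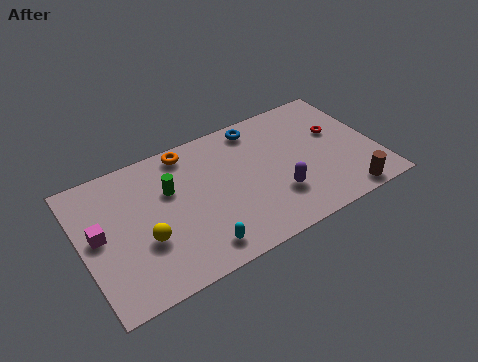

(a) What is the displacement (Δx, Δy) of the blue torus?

(-1.2, 0.1)

From the two frames, the blue torus sits at roughly (10.0, 6.6) before and (8.8, 6.7) after.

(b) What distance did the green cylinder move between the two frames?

1.3

The green cylinder moved from about (5.5, 4.5) to (4.3, 5.0), a distance of √(1.2² + 0.5²) ≈ 1.3.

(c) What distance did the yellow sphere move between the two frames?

2.7

The yellow sphere was near (5.1, 1.3) before and (2.8, 2.8) after, so it travelled √(2.3² + 1.5²) ≈ 2.7 units.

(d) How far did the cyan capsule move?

2.0

The cyan capsule moved from about (7.1, 1.5) to (5.1, 1.2), a distance of √(2.0² + 0.3²) ≈ 2.0.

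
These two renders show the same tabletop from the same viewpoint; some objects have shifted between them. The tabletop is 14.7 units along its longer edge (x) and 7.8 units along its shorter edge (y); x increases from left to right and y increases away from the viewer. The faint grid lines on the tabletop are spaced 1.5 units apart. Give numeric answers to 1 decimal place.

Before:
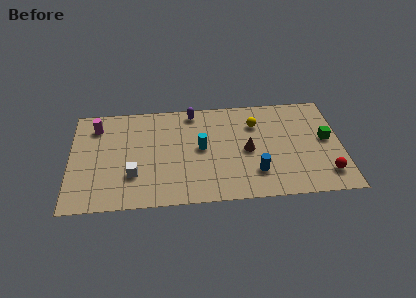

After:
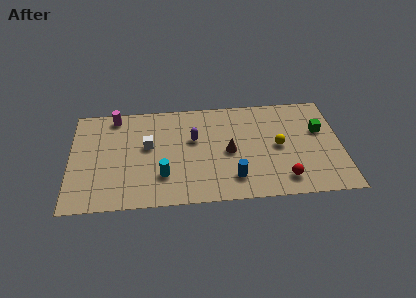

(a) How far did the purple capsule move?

2.1

The purple capsule moved from about (6.7, 6.9) to (6.7, 4.8), a distance of √(0.0² + 2.1²) ≈ 2.1.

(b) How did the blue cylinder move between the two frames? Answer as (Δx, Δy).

(-1.2, -0.3)

The blue cylinder was at about (10.0, 2.0) and moved to about (8.8, 1.7).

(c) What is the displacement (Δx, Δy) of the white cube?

(0.8, 2.1)

The white cube was at about (3.4, 2.4) and moved to about (4.2, 4.5).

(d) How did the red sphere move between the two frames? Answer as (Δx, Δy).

(-2.3, -0.2)

The red sphere was at about (13.8, 1.6) and moved to about (11.5, 1.4).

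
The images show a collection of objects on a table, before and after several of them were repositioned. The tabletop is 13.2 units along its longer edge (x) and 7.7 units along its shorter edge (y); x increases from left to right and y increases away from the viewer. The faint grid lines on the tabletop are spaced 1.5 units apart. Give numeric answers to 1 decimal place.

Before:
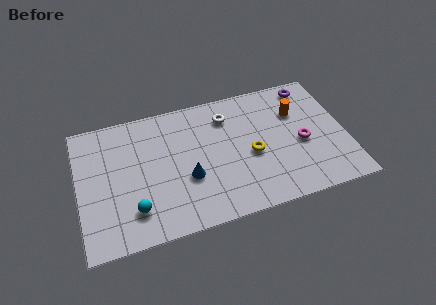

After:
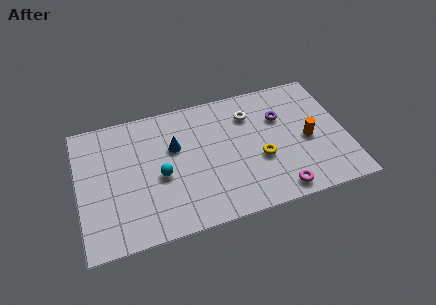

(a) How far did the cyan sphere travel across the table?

2.1

From (2.6, 1.8) to (4.0, 3.4), the cyan sphere covered √(1.4² + 1.6²) ≈ 2.1 units.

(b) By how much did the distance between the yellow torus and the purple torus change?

-2.1

They were about 4.6 units apart before and 2.5 after — 2.1 units closer together.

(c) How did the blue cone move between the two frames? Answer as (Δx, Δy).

(-0.5, 2.0)

From the two frames, the blue cone sits at roughly (5.3, 2.9) before and (4.8, 4.9) after.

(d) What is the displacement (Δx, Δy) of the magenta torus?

(-1.4, -2.5)

From the two frames, the magenta torus sits at roughly (11.0, 3.4) before and (9.6, 0.9) after.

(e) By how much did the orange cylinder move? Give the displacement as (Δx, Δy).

(0.4, -1.8)

The orange cylinder started near (10.9, 5.3) and ended near (11.3, 3.5).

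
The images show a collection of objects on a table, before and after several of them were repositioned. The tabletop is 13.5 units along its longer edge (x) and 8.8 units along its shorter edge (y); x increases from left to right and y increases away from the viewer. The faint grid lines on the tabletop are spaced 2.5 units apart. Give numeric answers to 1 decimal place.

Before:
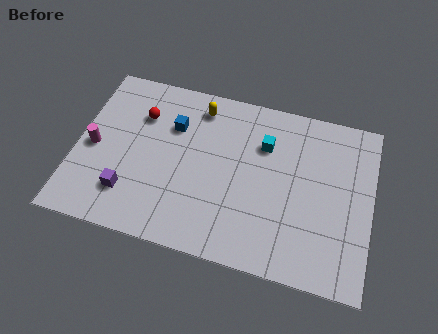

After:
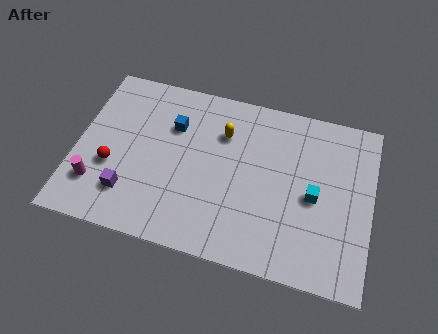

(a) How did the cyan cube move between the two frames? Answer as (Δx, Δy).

(2.4, -2.1)

The cyan cube started near (8.5, 6.2) and ended near (10.9, 4.1).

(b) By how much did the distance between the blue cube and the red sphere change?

+2.3

Before: roughly 1.5 units apart; after: 3.8. That's 2.3 units further apart.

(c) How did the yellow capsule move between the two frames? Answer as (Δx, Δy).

(1.2, -1.1)

From the two frames, the yellow capsule sits at roughly (5.4, 7.4) before and (6.6, 6.3) after.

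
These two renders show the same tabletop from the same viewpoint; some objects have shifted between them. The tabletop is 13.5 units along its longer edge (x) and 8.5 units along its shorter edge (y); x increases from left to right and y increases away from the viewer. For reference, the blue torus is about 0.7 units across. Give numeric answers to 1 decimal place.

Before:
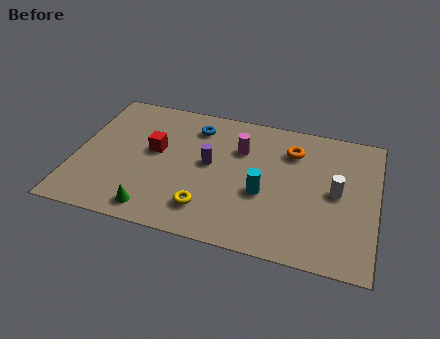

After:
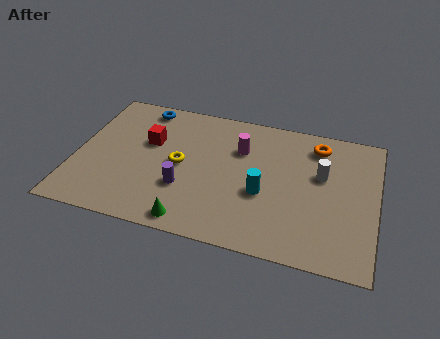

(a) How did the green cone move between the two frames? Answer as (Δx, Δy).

(1.7, -0.2)

The green cone was at about (3.8, 1.1) and moved to about (5.5, 0.9).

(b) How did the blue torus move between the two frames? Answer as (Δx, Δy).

(-2.5, 0.7)

The blue torus was at about (5.2, 6.8) and moved to about (2.7, 7.5).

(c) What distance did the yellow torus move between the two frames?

2.8

The yellow torus was near (6.1, 1.8) before and (4.7, 4.2) after, so it travelled √(1.4² + 2.4²) ≈ 2.8 units.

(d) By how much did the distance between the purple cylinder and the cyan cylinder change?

+0.8

The distance was about 2.8 in the first image and 3.6 in the second, so they moved 0.8 units further apart.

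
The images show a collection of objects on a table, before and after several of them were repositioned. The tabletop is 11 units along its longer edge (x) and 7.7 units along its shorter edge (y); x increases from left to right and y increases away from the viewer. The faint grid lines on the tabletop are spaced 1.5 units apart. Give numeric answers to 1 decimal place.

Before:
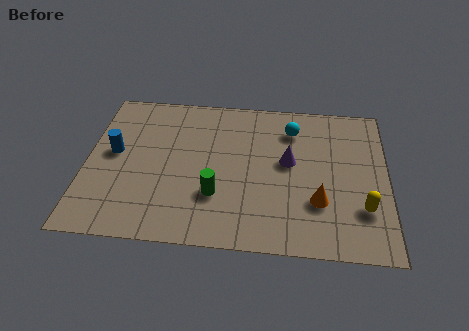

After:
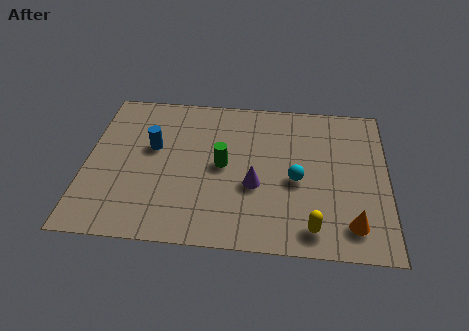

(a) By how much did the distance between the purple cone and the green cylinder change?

-1.7

Before: roughly 3.2 units apart; after: 1.5. That's 1.7 units closer together.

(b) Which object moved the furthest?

the cyan sphere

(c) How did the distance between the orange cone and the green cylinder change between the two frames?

+1.6

They were about 3.7 units apart before and 5.3 after — 1.6 units further apart.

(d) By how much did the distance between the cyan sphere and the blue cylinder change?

-1.3

They were about 6.7 units apart before and 5.4 after — 1.3 units closer together.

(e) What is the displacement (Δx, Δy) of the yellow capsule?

(-1.8, -1.1)

The yellow capsule started near (10.1, 2.2) and ended near (8.3, 1.1).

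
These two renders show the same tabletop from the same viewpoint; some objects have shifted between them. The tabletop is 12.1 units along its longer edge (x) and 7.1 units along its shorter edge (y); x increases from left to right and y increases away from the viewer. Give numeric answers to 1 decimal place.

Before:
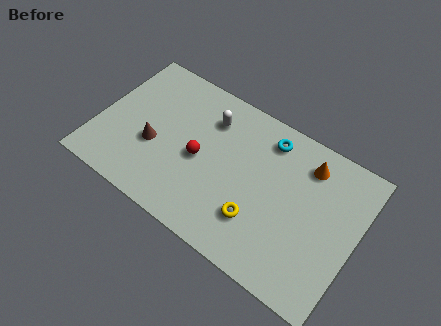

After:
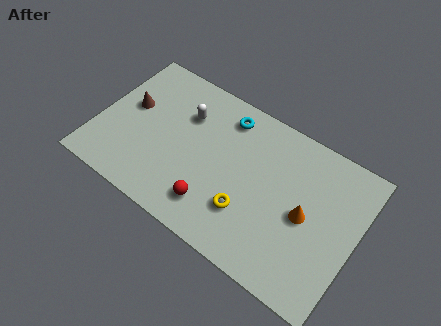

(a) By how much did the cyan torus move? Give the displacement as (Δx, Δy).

(-2.0, 0.0)

The cyan torus was at about (7.6, 5.9) and moved to about (5.6, 5.9).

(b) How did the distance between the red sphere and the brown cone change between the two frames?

+3.0

The distance was about 2.2 in the first image and 5.2 in the second, so they moved 3.0 units further apart.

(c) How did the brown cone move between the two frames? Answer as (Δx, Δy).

(-1.4, 1.3)

The brown cone started near (2.7, 2.8) and ended near (1.3, 4.1).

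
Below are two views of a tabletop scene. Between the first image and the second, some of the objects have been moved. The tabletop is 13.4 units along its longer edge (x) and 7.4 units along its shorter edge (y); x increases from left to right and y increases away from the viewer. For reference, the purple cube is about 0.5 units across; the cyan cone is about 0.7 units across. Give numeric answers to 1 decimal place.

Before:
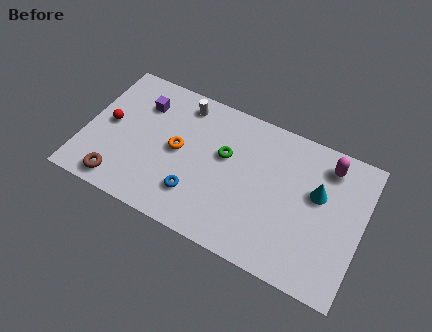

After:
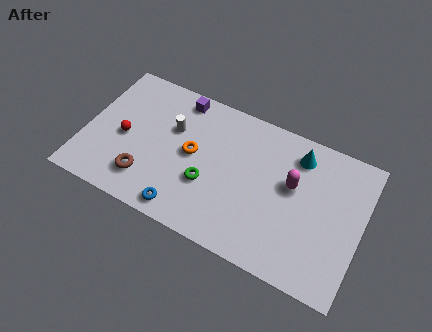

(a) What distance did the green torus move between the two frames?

1.9

The green torus was near (6.7, 4.5) before and (6.1, 2.7) after, so it travelled √(0.6² + 1.8²) ≈ 1.9 units.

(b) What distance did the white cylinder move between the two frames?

1.5

From (4.4, 6.3) to (4.1, 4.8), the white cylinder covered √(0.3² + 1.5²) ≈ 1.5 units.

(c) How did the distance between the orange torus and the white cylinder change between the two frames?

-1.1

Before: roughly 2.5 units apart; after: 1.4. That's 1.1 units closer together.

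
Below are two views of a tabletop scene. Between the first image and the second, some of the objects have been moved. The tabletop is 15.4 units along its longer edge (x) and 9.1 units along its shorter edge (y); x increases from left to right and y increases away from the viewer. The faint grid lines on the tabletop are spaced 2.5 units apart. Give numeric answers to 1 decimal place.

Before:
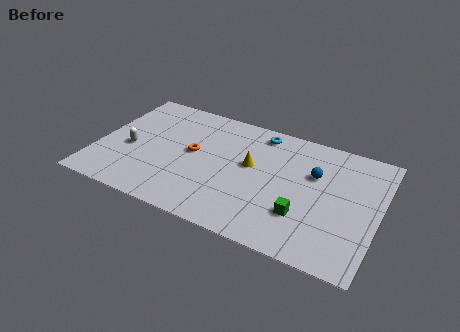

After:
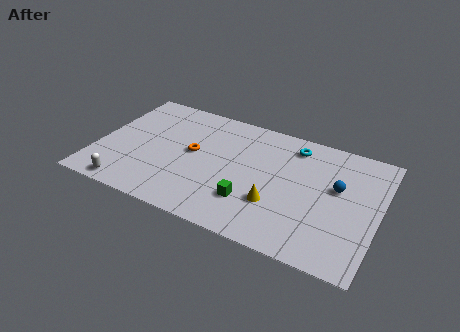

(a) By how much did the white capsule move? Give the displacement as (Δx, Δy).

(0.3, -3.0)

The white capsule was at about (1.8, 3.9) and moved to about (2.1, 0.9).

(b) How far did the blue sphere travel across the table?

1.4

From (11.8, 5.9) to (13.1, 5.4), the blue sphere covered √(1.3² + 0.5²) ≈ 1.4 units.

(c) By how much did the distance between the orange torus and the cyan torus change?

+1.4

Before: roughly 4.5 units apart; after: 5.9. That's 1.4 units further apart.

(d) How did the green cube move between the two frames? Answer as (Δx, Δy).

(-2.8, -0.2)

The green cube started near (11.5, 2.7) and ended near (8.7, 2.5).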